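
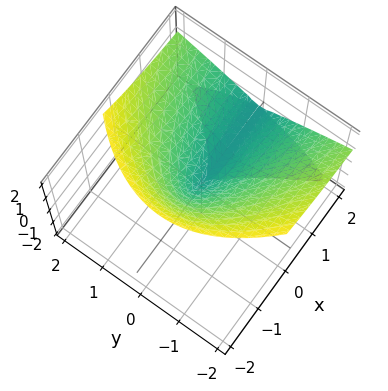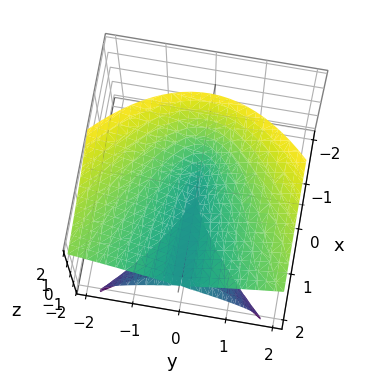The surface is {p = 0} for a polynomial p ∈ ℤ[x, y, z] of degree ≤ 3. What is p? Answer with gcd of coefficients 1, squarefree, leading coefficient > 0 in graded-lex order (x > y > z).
(a) deg p = 3.
(b) From the visible intercepts: it crosses the z-axis at the gridline z = 0; one y-axis crossing is at y = 0; the visible x-axis segment lies entirely on the surface.
(c) Matching integer coefficients to the picture gives p.

3*x*z^2 + 2*z^3 - 3*y^2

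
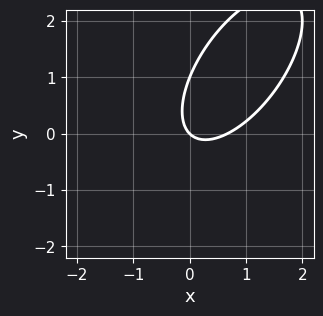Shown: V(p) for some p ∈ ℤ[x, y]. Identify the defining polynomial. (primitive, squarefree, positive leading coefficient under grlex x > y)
3*x^2 - 3*x*y + 2*y^2 - 2*x - 2*y

(a) The degree is 2 — a generic line meets the curve in up to 2 points.
(b) Checking where it meets the axes: among the integer gridlines, it crosses the y-axis at y ∈ {0, 1}; it meets the x-axis at x = 0 (among the integer gridlines).
(c) Assembling these constraints gives the stated polynomial.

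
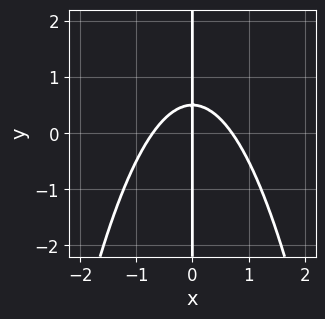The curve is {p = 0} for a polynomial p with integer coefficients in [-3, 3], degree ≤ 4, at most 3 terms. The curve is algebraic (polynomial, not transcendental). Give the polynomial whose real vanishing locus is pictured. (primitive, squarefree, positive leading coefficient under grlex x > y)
(a) deg p = 3. The shape is more complex than any degree-2 curve.
(b) Against the integer gridlines: the visible y-axis segment lies entirely on the curve; it meets the x-axis at x = 0 (among the integer gridlines).
(c) Fitting integer coefficients to these (and the overall shape) gives p.

2*x^3 + 2*x*y - x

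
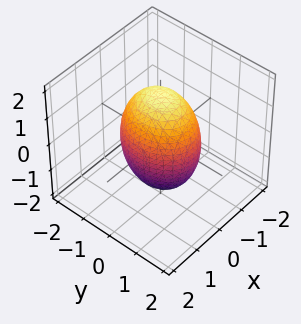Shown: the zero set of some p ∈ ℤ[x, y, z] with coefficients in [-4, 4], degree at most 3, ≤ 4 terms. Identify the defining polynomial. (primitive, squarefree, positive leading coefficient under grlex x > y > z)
(a) The degree is 2 — a closed, bounded, convex surface; a quadric.
(b) Symmetries: the z ↦ −z reflection is a symmetry, so z appears only in even powers; it's symmetric under y → −y, forcing even powers of y; it's symmetric under x → −x, forcing even powers of x.
(c) From the axis intercepts and sections: among the integer gridlines, it crosses the x-axis at x ∈ {-1, 1}.
(d) Assembling these constraints gives the stated polynomial.

3*x^2 + 2*y^2 + z^2 - 3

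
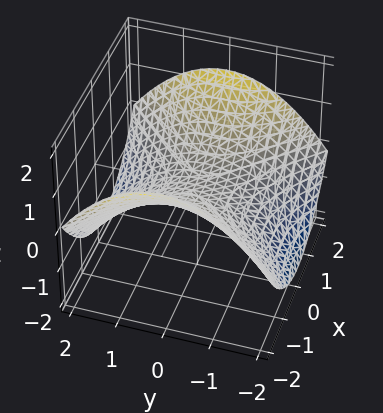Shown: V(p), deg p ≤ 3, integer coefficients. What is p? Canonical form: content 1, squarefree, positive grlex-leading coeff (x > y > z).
x^2 - y^2 - 3*z

First, the degree is 2 — a saddle surface; a quadric.
Next, symmetries: it's symmetric under y → −y, forcing even powers of y; it's symmetric under x → −x, forcing even powers of x.
Then, from the visible intercepts: one x-axis crossing is at x = 0; one y-axis crossing is at y = 0.
Finally, together with the visible shape, these determine p as stated.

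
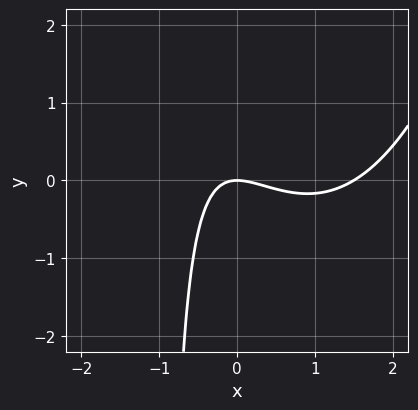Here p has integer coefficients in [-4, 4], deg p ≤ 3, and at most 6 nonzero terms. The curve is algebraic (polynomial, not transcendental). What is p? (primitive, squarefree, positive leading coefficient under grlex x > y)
2*x^3 - 3*x^2 - 3*x*y - 3*y

The degree is 3 — no degree-2 curve has this shape.
Observable constraints: it meets the x-axis at x = 0 (among the integer gridlines); it meets the y-axis at y = 0 (among the integer gridlines).
Assembling these constraints gives the stated polynomial.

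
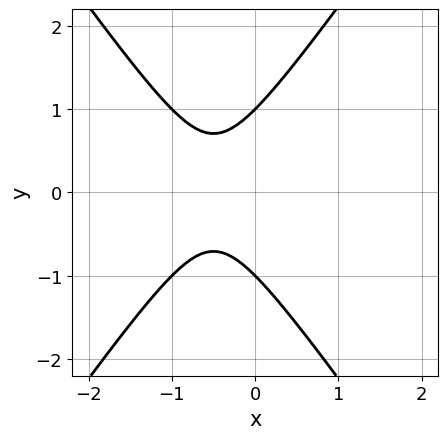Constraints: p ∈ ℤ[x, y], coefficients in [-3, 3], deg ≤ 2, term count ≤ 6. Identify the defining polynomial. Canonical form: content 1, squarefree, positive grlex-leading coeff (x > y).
2*x^2 - y^2 + 2*x + 1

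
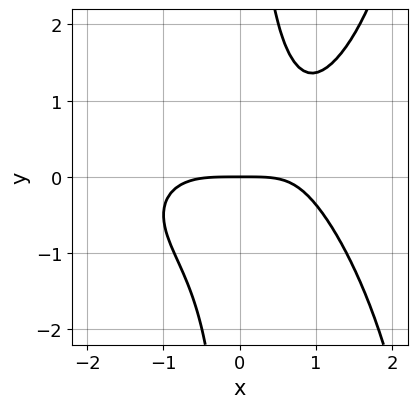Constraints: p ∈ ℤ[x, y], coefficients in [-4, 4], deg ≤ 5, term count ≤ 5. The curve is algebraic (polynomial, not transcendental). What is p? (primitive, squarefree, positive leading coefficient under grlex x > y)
x^4 + x^2*y^2 - 3*x*y^2 - x*y + 3*y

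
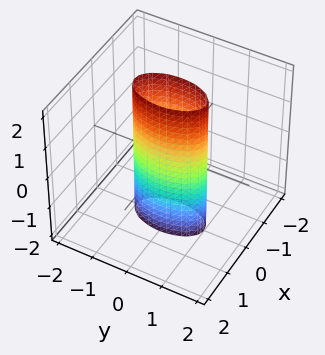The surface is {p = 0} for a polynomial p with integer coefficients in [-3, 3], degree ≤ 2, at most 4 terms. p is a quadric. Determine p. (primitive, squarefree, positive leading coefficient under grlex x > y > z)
(a) The degree is 2 — a cylinder; a quadric.
(b) Symmetries: mirror symmetry y ↦ −y ⇒ only even powers of y; it's symmetric under z → −z, forcing even powers of z; the x ↦ −x reflection is a symmetry, so x appears only in even powers.
(c) From the axis intercepts and sections: the surface avoids every integer z-axis point in the box; among the integer gridlines, it crosses the y-axis at y ∈ {-1, 1}.
(d) Fitting integer coefficients to these (and the overall shape) gives p.

3*x^2 + y^2 - 1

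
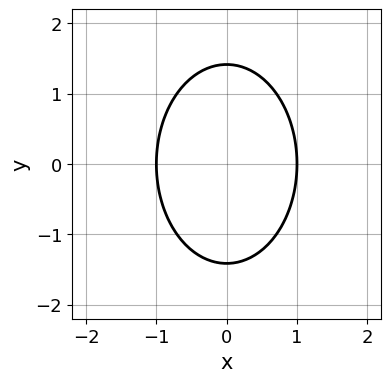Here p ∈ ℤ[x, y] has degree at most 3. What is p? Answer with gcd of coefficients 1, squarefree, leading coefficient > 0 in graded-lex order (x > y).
2*x^2 + y^2 - 2

(a) The degree is 2 — the shape is more complex than any degree-1 curve.
(b) Symmetries: mirror symmetry x ↦ −x ⇒ only even powers of x; the y ↦ −y reflection is a symmetry, so y appears only in even powers.
(c) From the axis intercepts and sections: among the integer gridlines, it crosses the x-axis at x ∈ {-1, 1}.
(d) Solving for integer coefficients yields p as stated.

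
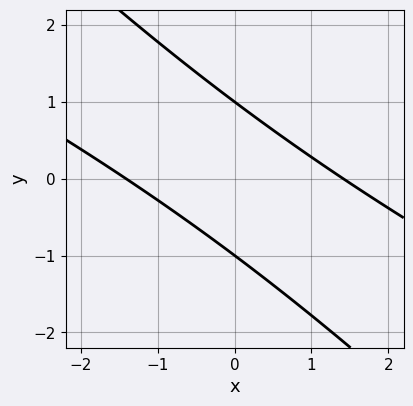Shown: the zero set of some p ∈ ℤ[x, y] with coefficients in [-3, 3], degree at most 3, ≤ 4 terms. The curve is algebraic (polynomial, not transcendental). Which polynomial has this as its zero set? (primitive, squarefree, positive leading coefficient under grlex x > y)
First, degree: the shape is more complex than any degree-1 curve, so deg p = 2.
Then, against the integer gridlines: among the integer gridlines, it crosses the y-axis at y ∈ {-1, 1}.
Finally, solving for integer coefficients yields p as stated.

x^2 + 3*x*y + 2*y^2 - 2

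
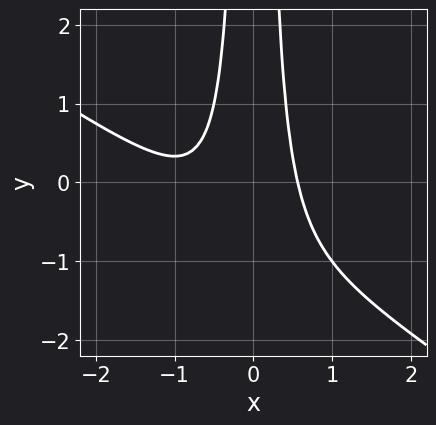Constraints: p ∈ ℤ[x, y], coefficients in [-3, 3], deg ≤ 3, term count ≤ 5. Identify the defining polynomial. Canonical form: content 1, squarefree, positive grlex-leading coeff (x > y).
2*x^3 + 3*x^2*y + 2*x^2 - 1

(a) Degree: a generic line meets the curve in up to 3 points, so deg p = 3.
(b) Against the integer gridlines: the curve avoids every integer y-axis point in the box.
(c) Fitting integer coefficients to these (and the overall shape) gives p.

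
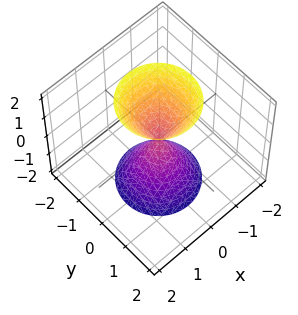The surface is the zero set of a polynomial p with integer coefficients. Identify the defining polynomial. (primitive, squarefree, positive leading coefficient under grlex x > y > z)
3*x^2 + 3*y^2 - z^2

First, I count 2 distinct pieces. Treating them together as one polynomial.
Then, degree: two nappes meeting at a single point; a quadric, so deg p = 2.
Next, symmetries: mirror symmetry z ↦ −z ⇒ only even powers of z; the z-axis is an axis of rotation, so x and y enter only as x² + y².
Then, observable constraints: it meets the z-axis at z = 0 (among the integer gridlines); it meets the y-axis at y = 0 (among the integer gridlines); a circular section at z = 2 has radius between 1 and 2.
Finally, assembling these constraints gives the stated polynomial.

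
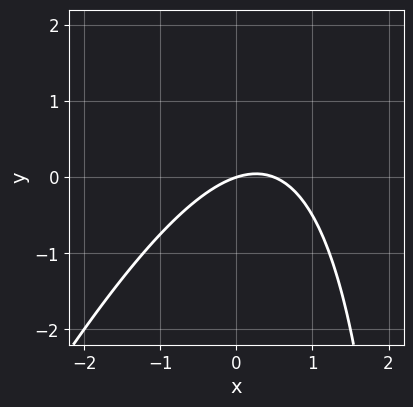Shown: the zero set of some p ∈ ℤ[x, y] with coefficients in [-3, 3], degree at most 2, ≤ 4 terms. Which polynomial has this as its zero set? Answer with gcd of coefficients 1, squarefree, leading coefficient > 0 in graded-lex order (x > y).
2*x^2 - x*y - x + 3*y

First, the degree is 2 — the shape is more complex than any degree-1 curve.
Next, from the axis intercepts and sections: one x-axis crossing is at x = 0; one y-axis crossing is at y = 0.
Finally, solving for integer coefficients yields p as stated.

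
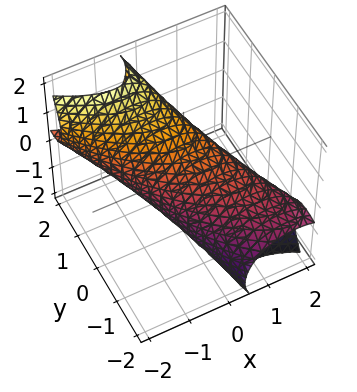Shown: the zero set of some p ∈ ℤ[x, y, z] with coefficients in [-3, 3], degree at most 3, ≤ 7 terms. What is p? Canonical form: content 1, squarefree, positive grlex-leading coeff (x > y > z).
2*x^2 + 3*x*y + 2*y^2 - 3*y*z + 2*z^2 - 2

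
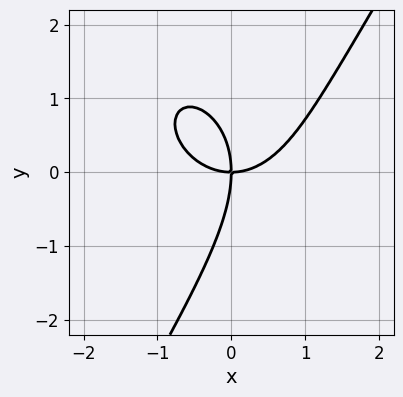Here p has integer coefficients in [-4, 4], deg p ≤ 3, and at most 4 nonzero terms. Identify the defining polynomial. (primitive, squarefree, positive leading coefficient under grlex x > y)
2*x^3 + x*y^2 - y^3 - 3*x*y

deg p = 3. No degree-2 curve has this shape.
Observable constraints: one x-axis crossing is at x = 0; it crosses the y-axis at the gridline y = 0.
These observations pin down the coefficients.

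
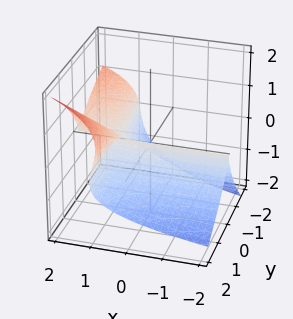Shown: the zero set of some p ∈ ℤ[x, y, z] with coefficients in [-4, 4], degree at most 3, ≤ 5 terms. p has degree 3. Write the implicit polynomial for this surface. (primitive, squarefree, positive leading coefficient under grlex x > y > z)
2*x*y^2 + x*y*z + y*z^2 - 3*z^3 - 2*y^2

(a) deg p = 3. No degree-2 surface has this shape.
(b) Against the integer gridlines: every point of the x-axis in the box is on the surface; it meets the y-axis at y = 0 (among the integer gridlines); one z-axis crossing is at z = 0.
(c) Putting this together gives p.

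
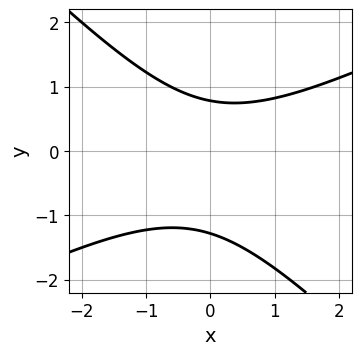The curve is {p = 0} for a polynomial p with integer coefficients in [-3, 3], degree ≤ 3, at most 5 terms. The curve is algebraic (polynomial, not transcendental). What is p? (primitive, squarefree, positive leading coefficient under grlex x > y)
x^2 - x*y - 2*y^2 - y + 2

First, the degree is 2 — a generic line meets the curve in up to 2 points.
Then, from the visible intercepts: it misses every integer gridline on the x-axis.
Finally, matching integer coefficients to the picture gives p.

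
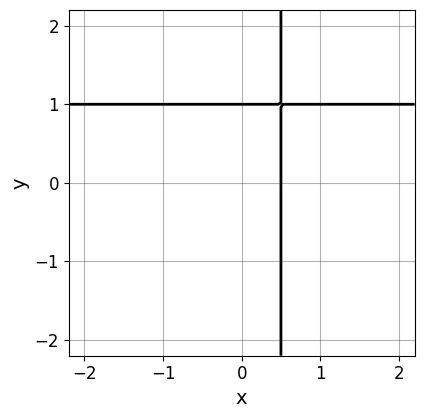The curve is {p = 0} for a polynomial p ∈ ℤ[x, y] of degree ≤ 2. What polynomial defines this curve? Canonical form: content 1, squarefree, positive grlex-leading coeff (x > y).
2*x*y - 2*x - y + 1

First, deg p = 2. No degree-1 curve has this shape.
Next, from the axis intercepts and sections: it meets the y-axis at y = 1 (among the integer gridlines).
Finally, fitting integer coefficients to these (and the overall shape) gives p.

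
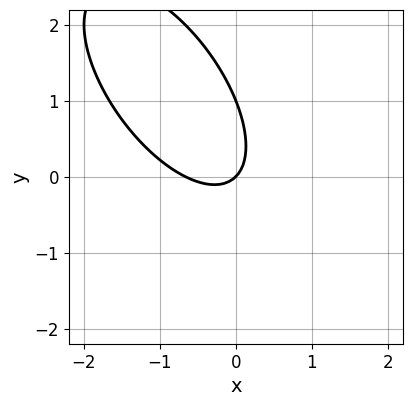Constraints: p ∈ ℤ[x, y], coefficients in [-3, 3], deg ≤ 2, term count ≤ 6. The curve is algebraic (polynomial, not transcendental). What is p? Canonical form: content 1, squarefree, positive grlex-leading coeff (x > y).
3*x^2 + 3*x*y + 2*y^2 + 2*x - 2*y

1. The degree is 2 — the shape is more complex than any degree-1 curve.
2. Observable constraints: it meets the x-axis at x = 0 (among the integer gridlines); the y-axis gridline crossings are at y ∈ {0, 1}.
3. Assembling these constraints gives the stated polynomial.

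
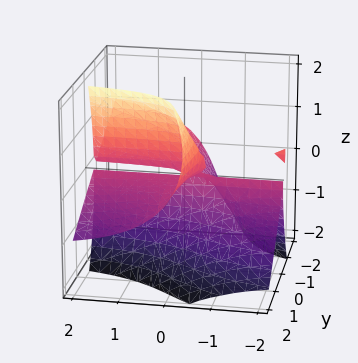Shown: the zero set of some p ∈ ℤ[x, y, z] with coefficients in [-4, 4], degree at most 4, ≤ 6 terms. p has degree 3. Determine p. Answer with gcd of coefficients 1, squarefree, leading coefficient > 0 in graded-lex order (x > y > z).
1. deg p = 3. A generic line meets the surface in up to 3 points.
2. Against the integer gridlines: every point of the x-axis in the box is on the surface; it meets the z-axis at z = 0 (among the integer gridlines); the visible y-axis segment lies entirely on the surface.
3. The integer polynomial consistent with all of this is the stated p.

2*x*y^2 + 3*x*y*z - z^3 + 3*y*z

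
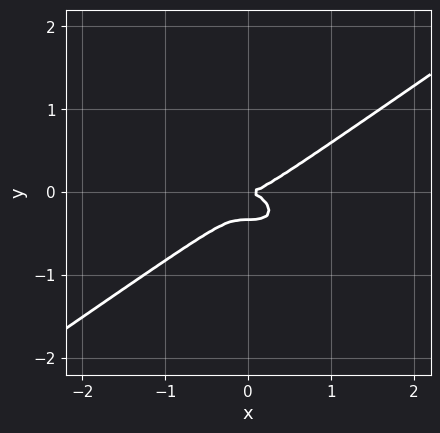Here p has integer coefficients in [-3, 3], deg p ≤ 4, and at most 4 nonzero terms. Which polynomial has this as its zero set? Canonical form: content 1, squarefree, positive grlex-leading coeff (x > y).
First, degree: the shape is more complex than any degree-2 curve, so deg p = 3.
Next, reading off the gridlines: one x-axis crossing is at x = 0; it meets the y-axis at y = 0 (among the integer gridlines).
Finally, together with the visible shape, these determine p as stated.

x^3 - 3*y^3 - y^2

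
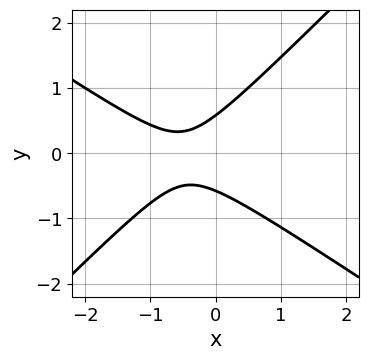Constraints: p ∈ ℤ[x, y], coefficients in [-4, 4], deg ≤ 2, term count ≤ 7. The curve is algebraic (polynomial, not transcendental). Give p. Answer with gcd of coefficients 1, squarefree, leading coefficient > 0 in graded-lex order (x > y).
1. Degree: a generic line meets the curve in up to 2 points, so deg p = 2.
2. Against the integer gridlines: no x-intercept at any integer in the box.
3. Putting this together gives p.

2*x^2 + x*y - 3*y^2 + 2*x + 1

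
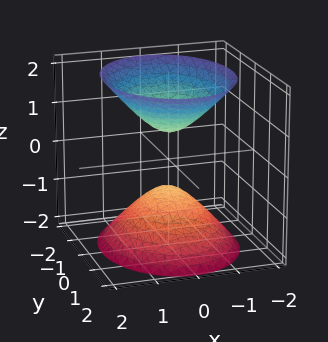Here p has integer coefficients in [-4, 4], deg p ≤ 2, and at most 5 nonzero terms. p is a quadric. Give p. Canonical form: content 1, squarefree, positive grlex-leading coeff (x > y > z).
1. The picture has 2 separate pieces.
2. Degree: two separate bowl-shaped sheets opening away from each other; a quadric, so deg p = 2.
3. Symmetries: it's symmetric under y → −y, forcing even powers of y; the x ↦ −x reflection is a symmetry, so x appears only in even powers; the z ↦ −z reflection is a symmetry, so z appears only in even powers.
4. Observable constraints: it misses every integer gridline on the y-axis; it misses every integer gridline on the x-axis.
5. Together with the visible shape, these determine p as stated.

3*x^2 + 2*y^2 - 2*z^2 + 1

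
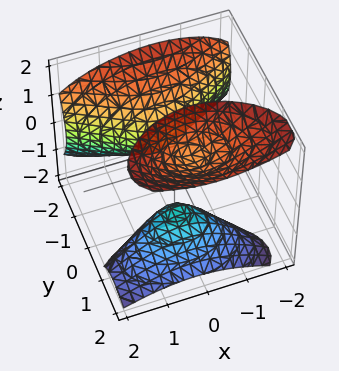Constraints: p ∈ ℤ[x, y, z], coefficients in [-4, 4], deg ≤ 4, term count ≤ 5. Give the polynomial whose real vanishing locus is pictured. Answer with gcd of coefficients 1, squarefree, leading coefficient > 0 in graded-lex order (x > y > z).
2*y^3 - 3*y*z^2 + 3*x^2 + x*z + 1

I count 3 distinct pieces. Treating them together as one polynomial.
deg p = 3. The shape is more complex than any degree-2 surface.
Checking where it meets the axes: it misses every integer gridline on the x-axis; no z-intercept at any integer in the box.
These observations pin down the coefficients.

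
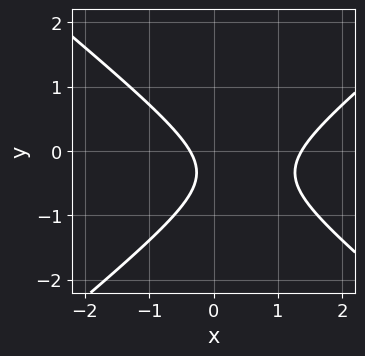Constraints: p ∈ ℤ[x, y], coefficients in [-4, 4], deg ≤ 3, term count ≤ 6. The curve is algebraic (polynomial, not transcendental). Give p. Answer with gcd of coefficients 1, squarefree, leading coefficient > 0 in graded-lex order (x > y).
First, deg p = 2. The shape is more complex than any degree-1 curve.
Then, from the axis intercepts and sections: no y-intercept at any integer in the box.
Finally, assembling these constraints gives the stated polynomial.

2*x^2 - 3*y^2 - 2*x - 2*y - 1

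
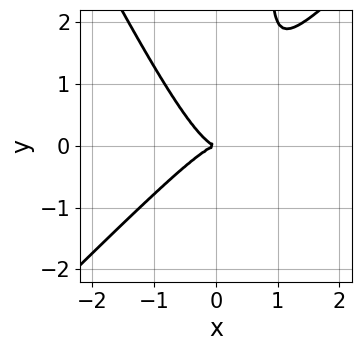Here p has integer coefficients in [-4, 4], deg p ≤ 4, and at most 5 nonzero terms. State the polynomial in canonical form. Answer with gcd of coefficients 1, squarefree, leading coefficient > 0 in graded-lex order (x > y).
deg p = 3. A generic line meets the curve in up to 3 points.
Observable constraints: it crosses the x-axis at the gridline x = 0; it crosses the y-axis at the gridline y = 0.
Matching integer coefficients to the picture gives p.

2*x^3 - x^2*y - x*y^2 + y^2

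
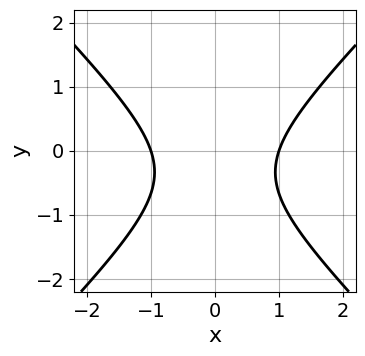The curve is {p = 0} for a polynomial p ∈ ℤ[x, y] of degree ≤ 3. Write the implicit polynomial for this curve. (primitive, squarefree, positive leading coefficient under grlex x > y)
3*x^2 - 3*y^2 - 2*y - 3

1. The degree is 2 — the shape is more complex than any degree-1 curve.
2. Symmetries: the x ↦ −x reflection is a symmetry, so x appears only in even powers.
3. Observable constraints: it misses every integer gridline on the y-axis; the x-axis gridline crossings are at x ∈ {-1, 1}.
4. The integer polynomial consistent with all of this is the stated p.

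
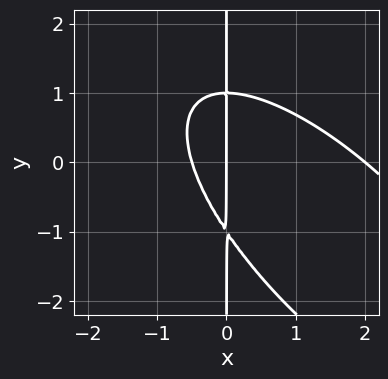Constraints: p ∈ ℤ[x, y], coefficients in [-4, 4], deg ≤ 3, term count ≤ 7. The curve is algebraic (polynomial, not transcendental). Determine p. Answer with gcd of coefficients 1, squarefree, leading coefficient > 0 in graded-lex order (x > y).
2*x^3 + 3*x^2*y + 2*x*y^2 - 3*x^2 - 2*x

Degree: the shape is more complex than any degree-2 curve, so deg p = 3.
Checking where it meets the axes: the visible y-axis segment lies entirely on the curve; among the integer gridlines, it crosses the x-axis at x ∈ {0, 2}.
Putting this together gives p.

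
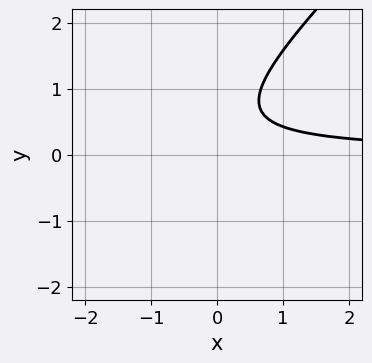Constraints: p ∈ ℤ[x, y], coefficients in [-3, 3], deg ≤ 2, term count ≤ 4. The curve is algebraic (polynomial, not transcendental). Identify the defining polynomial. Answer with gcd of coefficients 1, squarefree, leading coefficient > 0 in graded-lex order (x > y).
3*x*y - 3*y^2 + 3*y - 2

(a) The degree is 2 — a generic line meets the curve in up to 2 points.
(b) Observable constraints: the curve avoids every integer x-axis point in the box; no y-intercept at any integer in the box.
(c) The integer polynomial consistent with all of this is the stated p.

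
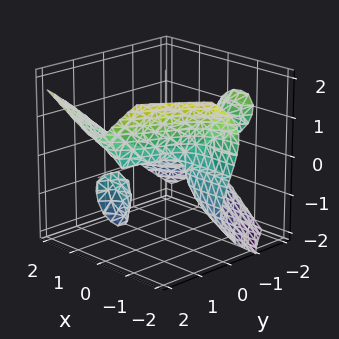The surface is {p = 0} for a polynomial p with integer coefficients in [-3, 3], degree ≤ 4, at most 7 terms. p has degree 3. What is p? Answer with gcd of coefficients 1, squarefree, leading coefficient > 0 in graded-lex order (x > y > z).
First, I count 3 distinct pieces.
Then, degree: the shape is more complex than any degree-2 surface, so deg p = 3.
Then, against the integer gridlines: the visible y-axis segment lies entirely on the surface; the visible x-axis segment lies entirely on the surface.
Finally, matching integer coefficients to the picture gives p.

2*x^2*y + y^2*z - 2*z^3 - 3*x*z - 2*z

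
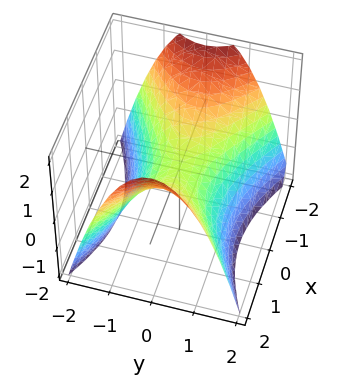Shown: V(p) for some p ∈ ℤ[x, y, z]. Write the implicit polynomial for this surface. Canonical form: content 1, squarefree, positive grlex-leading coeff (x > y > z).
First, degree: a hyperbolic paraboloid; a quadric, so deg p = 2.
Then, symmetries: the y ↦ −y reflection is a symmetry, so y appears only in even powers; it's symmetric under x → −x, forcing even powers of x.
Then, observable constraints: it crosses the y-axis at the gridline y = 0; it meets the x-axis at x = 0 (among the integer gridlines).
Finally, fitting integer coefficients to these (and the overall shape) gives p.

x^2 - 2*y^2 - 2*z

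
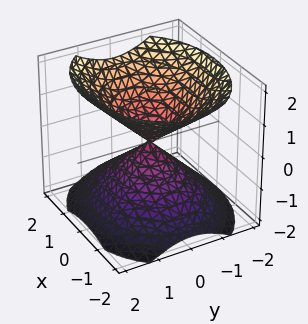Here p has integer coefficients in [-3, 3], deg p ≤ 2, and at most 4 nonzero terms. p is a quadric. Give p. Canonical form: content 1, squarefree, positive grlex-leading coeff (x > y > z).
2*x^2 + 3*y^2 - 3*z^2

1. The picture has 2 separate pieces. Treating them together as one polynomial.
2. deg p = 2. A double cone through the origin; a quadric.
3. Symmetries: mirror symmetry y ↦ −y ⇒ only even powers of y; it's symmetric under z → −z, forcing even powers of z; mirror symmetry x ↦ −x ⇒ only even powers of x.
4. Checking where it meets the axes: it crosses the z-axis at the gridline z = 0; one x-axis crossing is at x = 0.
5. The integer polynomial consistent with all of this is the stated p.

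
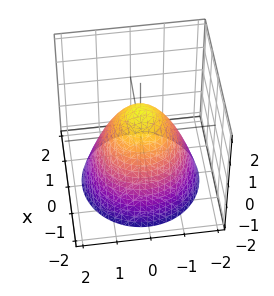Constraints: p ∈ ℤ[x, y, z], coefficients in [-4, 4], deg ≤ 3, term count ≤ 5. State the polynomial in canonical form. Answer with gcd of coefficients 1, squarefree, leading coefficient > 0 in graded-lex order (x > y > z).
x^2 + y^2 + z - 1

(a) The degree is 2 — no degree-1 surface has this shape.
(b) By symmetry, the z-axis is an axis of rotation, so x and y enter only as x² + y².
(c) Reading off the gridlines: it crosses the z-axis at the gridline z = 1; among the integer gridlines, it crosses the y-axis at y ∈ {-1, 1}; among the integer gridlines, it crosses the x-axis at x ∈ {-1, 1}; a circular section at z = -1 has radius between 1 and 2.
(d) Assembling these constraints gives the stated polynomial.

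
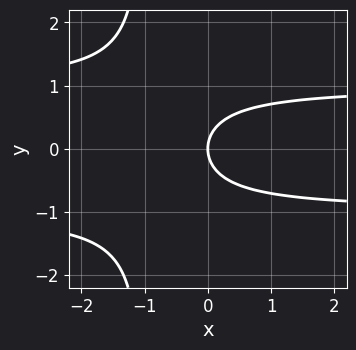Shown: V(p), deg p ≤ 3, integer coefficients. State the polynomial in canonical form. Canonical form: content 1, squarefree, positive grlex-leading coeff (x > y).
x*y^2 + y^2 - x

1. Degree: no degree-2 curve has this shape, so deg p = 3.
2. Symmetries: the y ↦ −y reflection is a symmetry, so y appears only in even powers.
3. From the axis intercepts and sections: one y-axis crossing is at y = 0; it meets the x-axis at x = 0 (among the integer gridlines).
4. The integer polynomial consistent with all of this is the stated p.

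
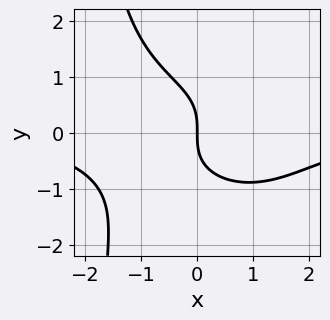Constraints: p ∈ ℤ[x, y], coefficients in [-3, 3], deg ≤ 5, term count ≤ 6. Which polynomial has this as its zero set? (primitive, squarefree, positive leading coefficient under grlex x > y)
1. deg p = 4.
2. Against the integer gridlines: one y-axis crossing is at y = 0; it meets the x-axis at x = 0 (among the integer gridlines).
3. Matching integer coefficients to the picture gives p.

x^3*y + x*y^3 + 2*y^3 + 3*x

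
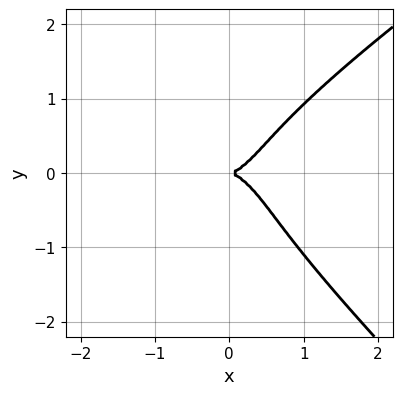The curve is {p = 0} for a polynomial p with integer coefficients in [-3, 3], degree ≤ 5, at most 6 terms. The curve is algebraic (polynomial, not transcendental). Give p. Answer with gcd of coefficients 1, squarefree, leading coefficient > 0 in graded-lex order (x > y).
First, the degree is 4 — no degree-3 curve has this shape.
Next, observable constraints: it meets the x-axis at x = 0 (among the integer gridlines); one y-axis crossing is at y = 0.
Finally, together with the visible shape, these determine p as stated.

2*x^2*y^2 - x*y^3 - 3*y^4 + 3*x^3 - 2*y^2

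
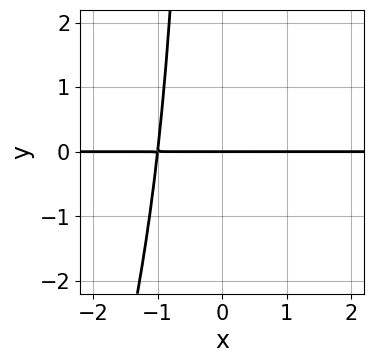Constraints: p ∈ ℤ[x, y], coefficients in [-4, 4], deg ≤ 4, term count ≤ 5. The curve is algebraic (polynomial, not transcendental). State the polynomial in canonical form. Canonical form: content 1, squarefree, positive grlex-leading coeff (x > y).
3*x^3*y - x^2*y^2 + 3*y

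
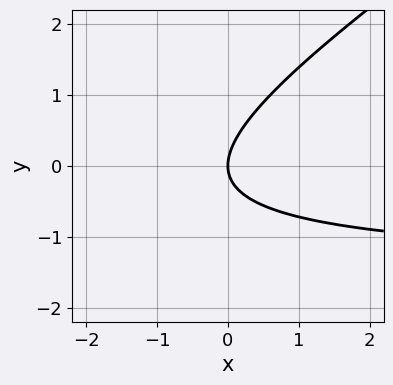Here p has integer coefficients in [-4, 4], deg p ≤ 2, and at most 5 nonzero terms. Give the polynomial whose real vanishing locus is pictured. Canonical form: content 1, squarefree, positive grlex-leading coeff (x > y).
Degree: no degree-1 curve has this shape, so deg p = 2.
Reading off the gridlines: one y-axis crossing is at y = 0; it crosses the x-axis at the gridline x = 0.
These observations pin down the coefficients.

2*x*y - 3*y^2 + 3*x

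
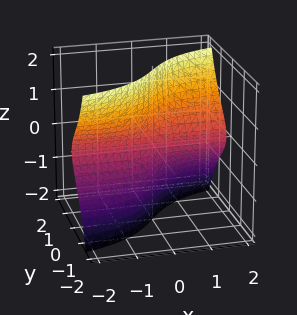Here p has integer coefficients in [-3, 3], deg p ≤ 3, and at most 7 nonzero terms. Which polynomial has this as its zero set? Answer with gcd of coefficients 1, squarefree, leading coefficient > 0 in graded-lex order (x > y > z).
x^2*y - 3*x*z^2 + 2*y^3 + 2*y*z^2 + y

First, the degree is 3 — no degree-2 surface has this shape.
Next, against the integer gridlines: one y-axis crossing is at y = 0; the visible x-axis segment lies entirely on the surface.
Finally, fitting integer coefficients to these (and the overall shape) gives p.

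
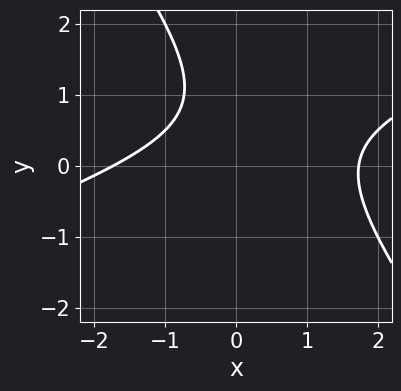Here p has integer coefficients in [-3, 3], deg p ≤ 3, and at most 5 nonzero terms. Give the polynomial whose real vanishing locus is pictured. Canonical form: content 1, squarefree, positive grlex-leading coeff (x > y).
x^2 - 2*x*y - 2*y^2 + 3*y - 3

(a) The degree is 2 — no degree-1 curve has this shape.
(b) From the visible intercepts: the curve avoids every integer y-axis point in the box.
(c) Solving for integer coefficients yields p as stated.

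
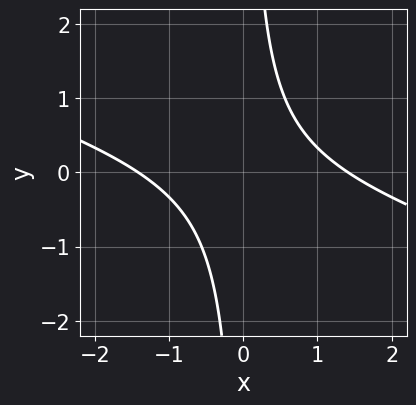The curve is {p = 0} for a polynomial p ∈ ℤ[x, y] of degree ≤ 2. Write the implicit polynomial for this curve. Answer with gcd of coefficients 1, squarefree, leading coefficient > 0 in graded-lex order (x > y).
First, deg p = 2. A generic line meets the curve in up to 2 points.
Then, observable constraints: no y-intercept at any integer in the box.
Finally, matching integer coefficients to the picture gives p.

x^2 + 3*x*y - 2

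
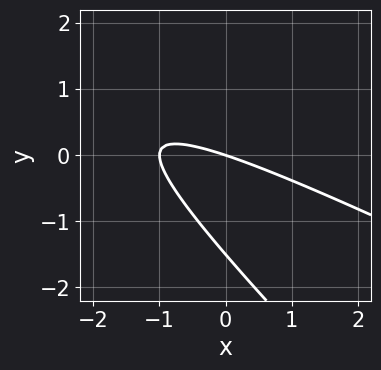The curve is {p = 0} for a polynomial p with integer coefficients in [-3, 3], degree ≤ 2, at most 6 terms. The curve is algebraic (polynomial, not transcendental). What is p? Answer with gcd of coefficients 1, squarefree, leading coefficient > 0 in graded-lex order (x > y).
x^2 + 3*x*y + 2*y^2 + x + 3*y

(a) The degree is 2 — the shape is more complex than any degree-1 curve.
(b) Reading off the gridlines: it meets the y-axis at y = 0 (among the integer gridlines); among the integer gridlines, it crosses the x-axis at x ∈ {-1, 0}.
(c) Assembling these constraints gives the stated polynomial.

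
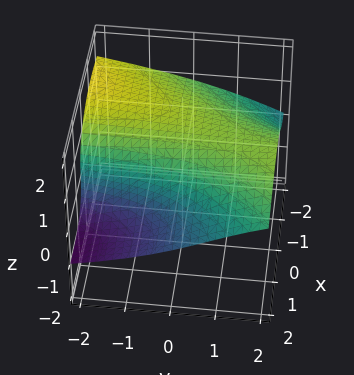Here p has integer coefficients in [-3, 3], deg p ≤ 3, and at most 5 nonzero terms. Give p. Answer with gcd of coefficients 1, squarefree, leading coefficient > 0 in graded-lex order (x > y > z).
First, deg p = 3. No degree-2 surface has this shape.
Then, observable constraints: it meets the z-axis at z = 1 (among the integer gridlines); the surface avoids every integer y-axis point in the box; one x-axis crossing is at x = 1.
Finally, assembling these constraints gives the stated polynomial.

2*x^2*z + 3*z^3 - 2*x*y + 3*x - 3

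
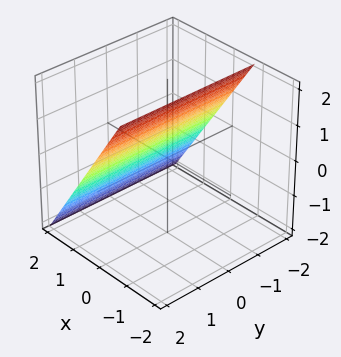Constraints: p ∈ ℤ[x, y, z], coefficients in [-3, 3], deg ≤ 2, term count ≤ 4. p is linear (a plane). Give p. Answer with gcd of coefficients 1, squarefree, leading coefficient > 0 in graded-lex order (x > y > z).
First, deg p = 1.
Then, checking where it meets the axes: it misses every integer gridline on the y-axis; it crosses the z-axis at the gridline z = 1.
Finally, assembling these constraints gives the stated polynomial.

3*x + 2*z - 2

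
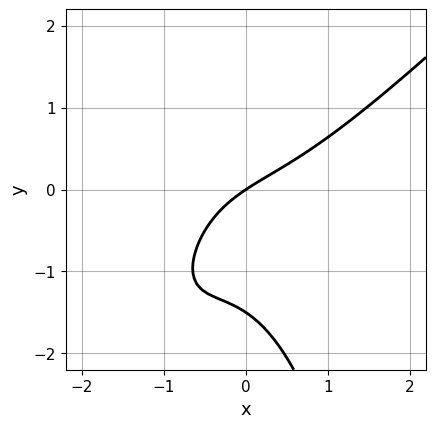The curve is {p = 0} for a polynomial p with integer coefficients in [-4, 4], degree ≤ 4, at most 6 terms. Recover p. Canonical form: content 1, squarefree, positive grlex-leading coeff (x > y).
deg p = 3.
Observable constraints: it meets the x-axis at x = 0 (among the integer gridlines); one y-axis crossing is at y = 0.
Solving for integer coefficients yields p as stated.

2*x^3 - 2*x^2*y - 2*y^2 + 2*x - 3*y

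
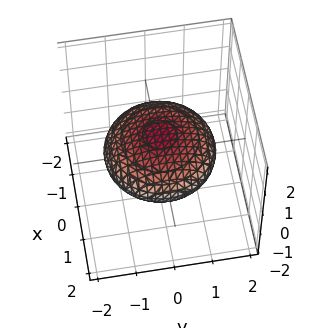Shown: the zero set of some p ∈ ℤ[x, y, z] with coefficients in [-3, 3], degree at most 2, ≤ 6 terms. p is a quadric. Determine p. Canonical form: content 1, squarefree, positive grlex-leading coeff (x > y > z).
(a) The degree is 2 — bounded and convex; a quadric.
(b) Symmetries: rotational symmetry about the z-axis ⇒ p depends on x, y only through x² + y²; the z ↦ −z reflection is a symmetry, so z appears only in even powers.
(c) Against the integer gridlines: a circular section at z = 0 has radius between 1 and 2.
(d) Solving for integer coefficients yields p as stated.

x^2 + y^2 + 3*z^2 - 2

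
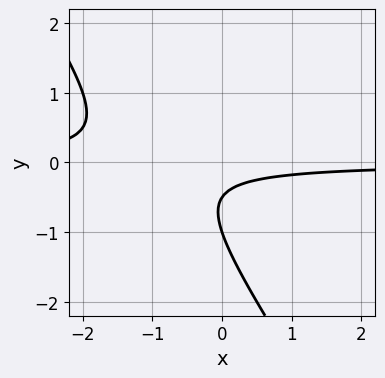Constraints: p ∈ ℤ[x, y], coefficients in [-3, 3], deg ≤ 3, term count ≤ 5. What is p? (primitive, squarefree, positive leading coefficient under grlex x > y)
The degree is 2 — a generic line meets the curve in up to 2 points.
Checking where it meets the axes: it meets the y-axis at y = -1 (among the integer gridlines); it misses every integer gridline on the x-axis.
Together with the visible shape, these determine p as stated.

3*x*y + 2*y^2 + 3*y + 1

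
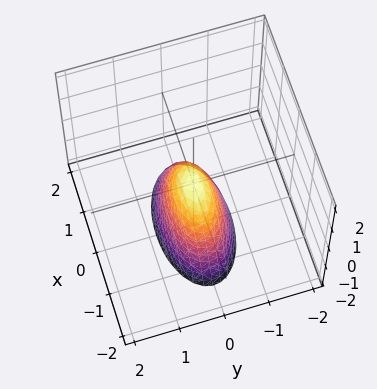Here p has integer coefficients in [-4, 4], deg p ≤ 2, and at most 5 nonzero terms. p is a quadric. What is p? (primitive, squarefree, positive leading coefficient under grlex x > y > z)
Degree: a paraboloid; a quadric, so deg p = 2.
Symmetries: mirror symmetry y ↦ −y ⇒ only even powers of y; it's symmetric under x → −x, forcing even powers of x.
Reading off the gridlines: it meets the z-axis at z = 0 (among the integer gridlines); it meets the x-axis at x = 0 (among the integer gridlines); it crosses the y-axis at the gridline y = 0.
Assembling these constraints gives the stated polynomial.

x^2 + 3*y^2 + z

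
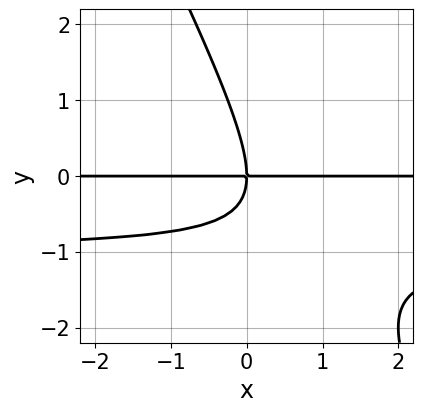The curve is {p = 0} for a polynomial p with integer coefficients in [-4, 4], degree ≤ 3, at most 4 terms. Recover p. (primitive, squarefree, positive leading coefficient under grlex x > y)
2*x*y^2 + y^3 + 2*x*y

1. deg p = 3. A generic line meets the curve in up to 3 points.
2. Checking where it meets the axes: the visible x-axis segment lies entirely on the curve; it crosses the y-axis at the gridline y = 0.
3. Fitting integer coefficients to these (and the overall shape) gives p.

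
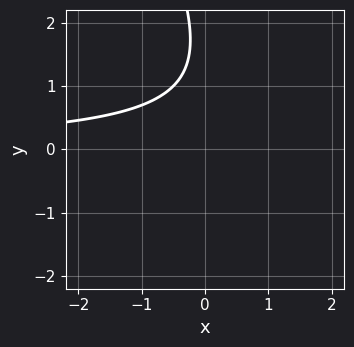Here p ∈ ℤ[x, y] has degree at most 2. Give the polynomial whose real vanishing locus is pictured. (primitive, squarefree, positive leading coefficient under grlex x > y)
1. deg p = 2.
2. From the axis intercepts and sections: it misses every integer gridline on the x-axis; it misses every integer gridline on the y-axis.
3. The integer polynomial consistent with all of this is the stated p.

2*x*y + y^2 - 3*y + 3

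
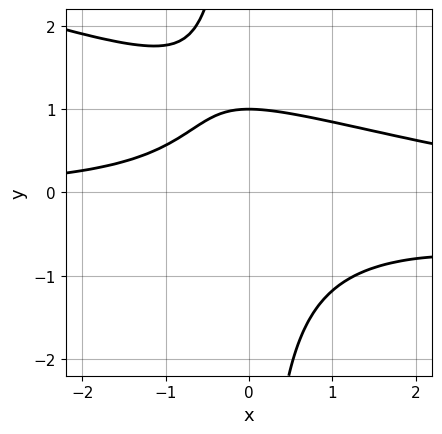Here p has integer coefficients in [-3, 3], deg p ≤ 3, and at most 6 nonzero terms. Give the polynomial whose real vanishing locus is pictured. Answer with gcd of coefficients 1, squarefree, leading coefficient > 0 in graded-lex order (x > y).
1. Degree: no degree-2 curve has this shape, so deg p = 3.
2. From the axis intercepts and sections: it misses every integer gridline on the x-axis; it meets the y-axis at y = 1 (among the integer gridlines).
3. Matching integer coefficients to the picture gives p.

x^2*y + 3*x*y^2 - 3*x*y + 3*y - 3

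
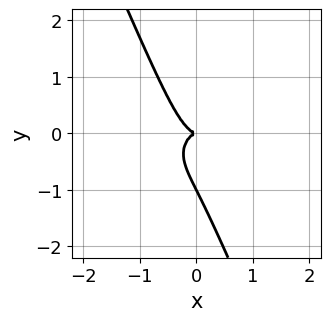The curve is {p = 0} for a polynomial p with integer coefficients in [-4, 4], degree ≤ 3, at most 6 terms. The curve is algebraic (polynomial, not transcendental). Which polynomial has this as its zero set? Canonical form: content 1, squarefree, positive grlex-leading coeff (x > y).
2*x^3 + 2*x*y^2 + y^3 + y^2

(a) Degree: no degree-2 curve has this shape, so deg p = 3.
(b) Checking where it meets the axes: the y-axis gridline crossings are at y ∈ {-1, 0}; it crosses the x-axis at the gridline x = 0.
(c) Fitting integer coefficients to these (and the overall shape) gives p.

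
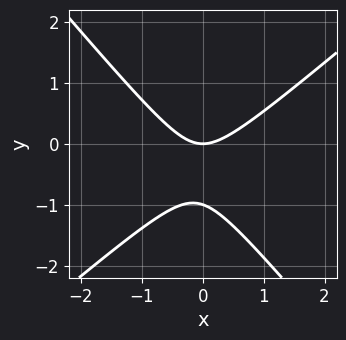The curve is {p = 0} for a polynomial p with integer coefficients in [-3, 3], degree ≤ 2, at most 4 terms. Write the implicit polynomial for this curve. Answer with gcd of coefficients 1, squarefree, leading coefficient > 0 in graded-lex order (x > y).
3*x^2 - x*y - 3*y^2 - 3*y

1. deg p = 2. A generic line meets the curve in up to 2 points.
2. Observable constraints: the y-axis gridline crossings are at y ∈ {-1, 0}; it crosses the x-axis at the gridline x = 0.
3. These observations pin down the coefficients.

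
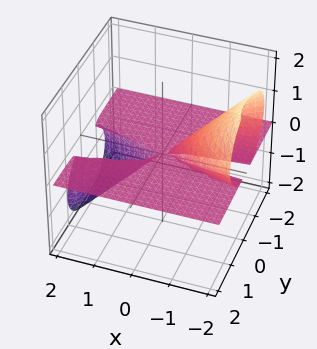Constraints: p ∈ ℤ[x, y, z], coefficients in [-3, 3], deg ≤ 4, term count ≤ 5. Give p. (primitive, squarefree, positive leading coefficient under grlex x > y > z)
(a) Degree: a generic line meets the surface in up to 3 points, so deg p = 3.
(b) Reading off the gridlines: it meets the z-axis at z = 0 (among the integer gridlines); every point of the x-axis in the box is on the surface; every point of the y-axis in the box is on the surface.
(c) Matching integer coefficients to the picture gives p.

3*x*z^2 + 2*y^2*z + 3*z^3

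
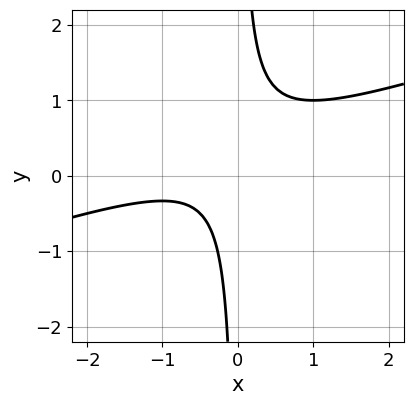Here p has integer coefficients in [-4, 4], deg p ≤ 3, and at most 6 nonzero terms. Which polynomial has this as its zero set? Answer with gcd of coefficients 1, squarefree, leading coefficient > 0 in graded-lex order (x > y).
x^2 - 3*x*y + x + 1

First, the degree is 2 — a generic line meets the curve in up to 2 points.
Then, against the integer gridlines: it misses every integer gridline on the y-axis; the curve avoids every integer x-axis point in the box.
Finally, putting this together gives p.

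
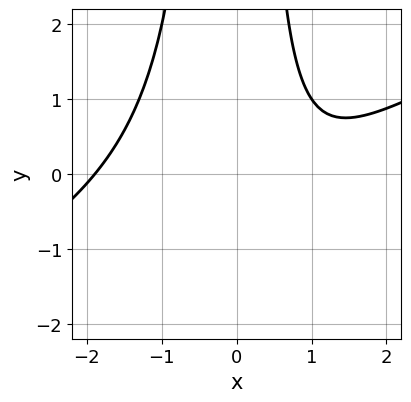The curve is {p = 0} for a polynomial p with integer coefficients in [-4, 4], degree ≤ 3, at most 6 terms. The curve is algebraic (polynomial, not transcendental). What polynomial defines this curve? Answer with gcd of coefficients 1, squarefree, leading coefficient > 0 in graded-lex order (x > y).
x^3 - 2*x^2*y - 2*x + 3

The degree is 3 — no degree-2 curve has this shape.
Against the integer gridlines: it misses every integer gridline on the y-axis.
Matching integer coefficients to the picture gives p.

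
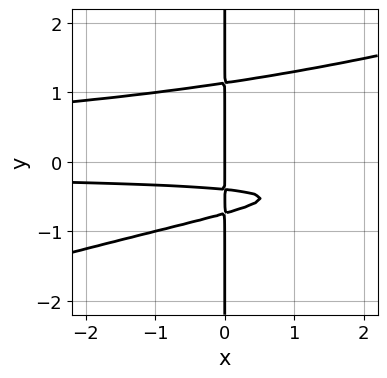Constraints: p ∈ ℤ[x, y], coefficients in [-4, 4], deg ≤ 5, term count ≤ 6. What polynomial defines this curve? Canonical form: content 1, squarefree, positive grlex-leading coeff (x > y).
First, deg p = 4. A generic line meets the curve in up to 4 points.
Next, from the visible intercepts: the visible y-axis segment lies entirely on the curve; one x-axis crossing is at x = 0.
Finally, solving for integer coefficients yields p as stated.

x^2*y^2 - 3*x*y^3 + 3*x*y + x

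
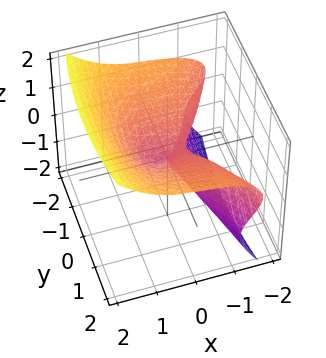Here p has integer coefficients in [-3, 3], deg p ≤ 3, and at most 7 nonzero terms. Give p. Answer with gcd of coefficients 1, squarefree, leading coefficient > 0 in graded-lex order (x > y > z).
x^3 + 3*x*z^2 - 3*z^3 - 2*x*z + y^2

(a) Degree: a generic line meets the surface in up to 3 points, so deg p = 3.
(b) Checking where it meets the axes: it crosses the y-axis at the gridline y = 0; one z-axis crossing is at z = 0; it meets the x-axis at x = 0 (among the integer gridlines).
(c) Fitting integer coefficients to these (and the overall shape) gives p.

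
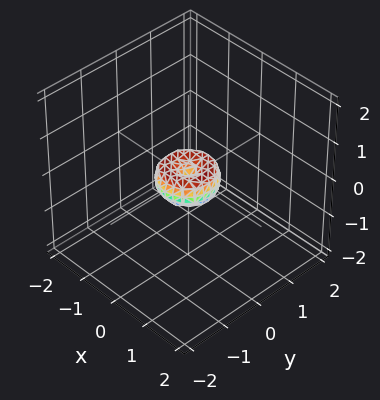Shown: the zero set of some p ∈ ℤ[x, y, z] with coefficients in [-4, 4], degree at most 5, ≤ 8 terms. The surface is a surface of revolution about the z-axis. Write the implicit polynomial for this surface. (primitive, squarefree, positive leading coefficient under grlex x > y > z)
2*x^4 + 4*x^2*y^2 + 2*y^4 - x^2 - y^2 + z^2

First, the degree is 4 — a generic line meets the surface in up to 4 points.
Then, symmetry: the z-axis is an axis of rotation, so x and y enter only as x² + y².
Next, observable constraints: it meets the y-axis at y = 0 (among the integer gridlines); it meets the x-axis at x = 0 (among the integer gridlines); a circular section at z = 0 has radius between 0 and 1.
Finally, fitting integer coefficients to these (and the overall shape) gives p.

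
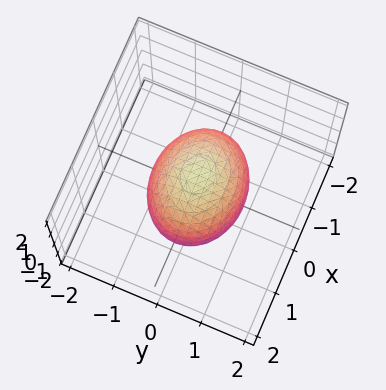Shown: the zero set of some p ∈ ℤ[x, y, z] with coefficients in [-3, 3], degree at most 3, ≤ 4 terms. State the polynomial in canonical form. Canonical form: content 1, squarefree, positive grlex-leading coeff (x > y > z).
2*x^2 + 3*y^2 + 2*z^2 - 3

First, deg p = 2. Bounded and convex; a quadric.
Next, symmetries: it's symmetric under x → −x, forcing even powers of x; mirror symmetry y ↦ −y ⇒ only even powers of y; it's symmetric under z → −z, forcing even powers of z.
Next, observable constraints: among the integer gridlines, it crosses the y-axis at y ∈ {-1, 1}.
Finally, fitting integer coefficients to these (and the overall shape) gives p.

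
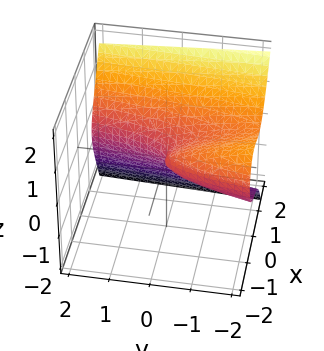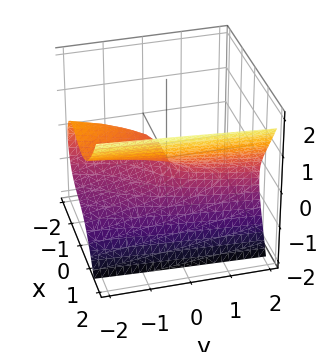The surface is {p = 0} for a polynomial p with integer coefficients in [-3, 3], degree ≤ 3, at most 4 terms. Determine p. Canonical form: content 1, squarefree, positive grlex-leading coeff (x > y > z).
2*x^3 - 2*x*z - 3*z^2 - y

1. Degree: no degree-2 surface has this shape, so deg p = 3.
2. Checking where it meets the axes: it crosses the y-axis at the gridline y = 0; it crosses the z-axis at the gridline z = 0.
3. Solving for integer coefficients yields p as stated.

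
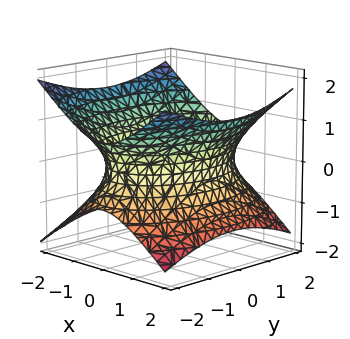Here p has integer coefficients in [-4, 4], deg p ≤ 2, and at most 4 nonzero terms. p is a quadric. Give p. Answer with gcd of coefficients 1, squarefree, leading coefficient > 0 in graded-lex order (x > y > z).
2*x^2 + y^2 - 3*z^2 - 3

Degree: an hourglass — one-sheet hyperboloid; a quadric, so deg p = 2.
Symmetries: it's symmetric under z → −z, forcing even powers of z; the y ↦ −y reflection is a symmetry, so y appears only in even powers; it's symmetric under x → −x, forcing even powers of x.
Against the integer gridlines: no z-intercept at any integer in the box.
The integer polynomial consistent with all of this is the stated p.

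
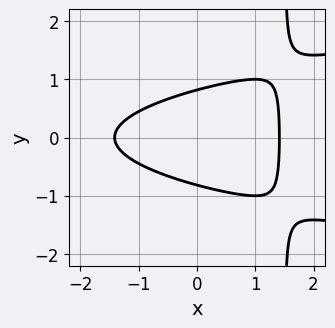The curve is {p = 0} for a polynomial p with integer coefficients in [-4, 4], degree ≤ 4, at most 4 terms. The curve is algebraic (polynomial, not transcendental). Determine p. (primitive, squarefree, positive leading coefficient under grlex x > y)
(a) deg p = 3. A generic line meets the curve in up to 3 points.
(b) Symmetries: the y ↦ −y reflection is a symmetry, so y appears only in even powers.
(c) Assembling these constraints gives the stated polynomial.

2*x*y^2 - x^2 - 3*y^2 + 2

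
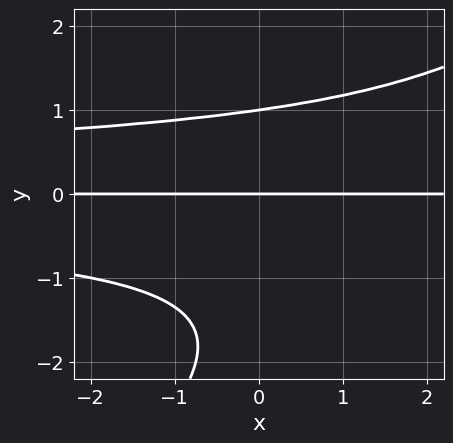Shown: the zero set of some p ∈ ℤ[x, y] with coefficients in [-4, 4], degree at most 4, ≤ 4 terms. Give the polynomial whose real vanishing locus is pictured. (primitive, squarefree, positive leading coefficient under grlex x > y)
x*y^3 - y^4 - 2*y^3 + 3*y

(a) The degree is 4 — the shape is more complex than any degree-3 curve.
(b) Checking where it meets the axes: among the integer gridlines, it crosses the y-axis at y ∈ {0, 1}; every point of the x-axis in the box is on the curve.
(c) Putting this together gives p.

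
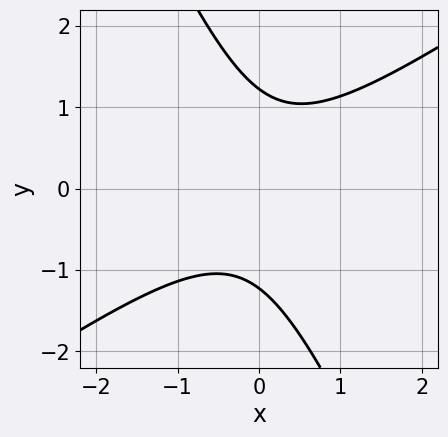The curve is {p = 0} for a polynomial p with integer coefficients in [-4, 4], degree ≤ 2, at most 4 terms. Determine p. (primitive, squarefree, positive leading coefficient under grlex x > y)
3*x^2 - 3*x*y - 2*y^2 + 3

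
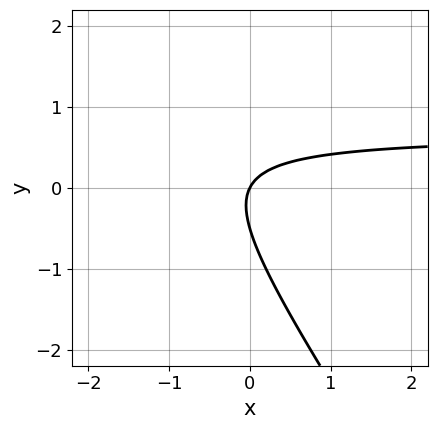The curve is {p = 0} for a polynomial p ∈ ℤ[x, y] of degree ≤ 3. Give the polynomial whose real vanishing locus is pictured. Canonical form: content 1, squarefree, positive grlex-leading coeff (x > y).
3*x*y + 2*y^2 - 2*x + y

First, degree: no degree-1 curve has this shape, so deg p = 2.
Then, from the axis intercepts and sections: it meets the x-axis at x = 0 (among the integer gridlines); it crosses the y-axis at the gridline y = 0.
Finally, fitting integer coefficients to these (and the overall shape) gives p.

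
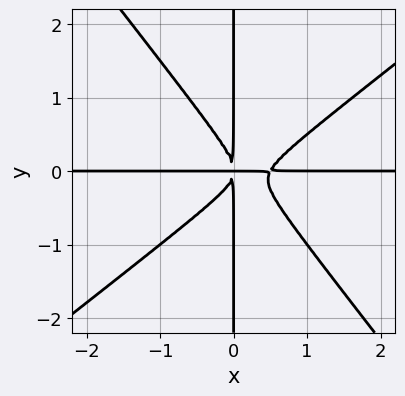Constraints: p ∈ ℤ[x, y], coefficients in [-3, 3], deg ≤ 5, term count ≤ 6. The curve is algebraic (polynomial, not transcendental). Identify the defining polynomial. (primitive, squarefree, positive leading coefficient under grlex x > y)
1. Degree: a generic line meets the curve in up to 4 points, so deg p = 4.
2. Reading off the gridlines: every point of the y-axis in the box is on the curve; every point of the x-axis in the box is on the curve.
3. Together with the visible shape, these determine p as stated.

2*x^3*y - x^2*y^2 - 2*x*y^3 - x^2*y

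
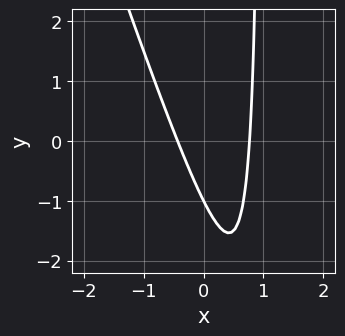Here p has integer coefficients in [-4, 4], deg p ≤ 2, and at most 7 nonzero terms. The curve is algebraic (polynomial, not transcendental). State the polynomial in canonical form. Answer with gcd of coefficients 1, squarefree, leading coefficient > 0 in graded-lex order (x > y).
3*x^2 + x*y - x - y - 1

(a) The degree is 2 — the shape is more complex than any degree-1 curve.
(b) Observable constraints: one y-axis crossing is at y = -1.
(c) Fitting integer coefficients to these (and the overall shape) gives p.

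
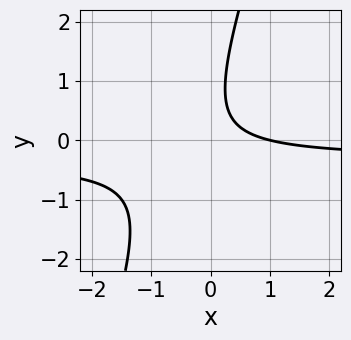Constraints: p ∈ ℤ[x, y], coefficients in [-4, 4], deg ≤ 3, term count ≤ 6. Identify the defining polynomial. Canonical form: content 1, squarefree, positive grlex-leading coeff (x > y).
1. deg p = 2. The shape is more complex than any degree-1 curve.
2. From the axis intercepts and sections: one x-axis crossing is at x = 1; it misses every integer gridline on the y-axis.
3. The integer polynomial consistent with all of this is the stated p.

3*x*y - y^2 + x + y - 1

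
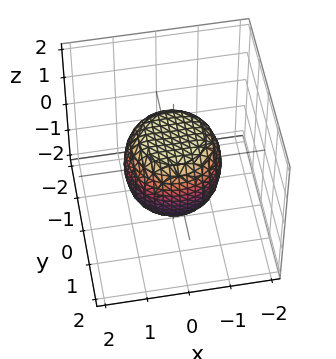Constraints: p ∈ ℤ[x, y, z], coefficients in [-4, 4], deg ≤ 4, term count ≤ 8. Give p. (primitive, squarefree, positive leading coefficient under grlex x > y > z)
2*x^4 + 4*x^2*y^2 + 2*y^4 - x^2 - y^2 + 2*z^2 - 2

deg p = 4. The shape is more complex than any degree-3 surface.
Symmetries: the z-axis is an axis of rotation, so x and y enter only as x² + y².
Against the integer gridlines: a circular section at z = -1 has radius between 0 and 1; the z-axis gridline crossings are at z ∈ {-1, 1}.
Together with the visible shape, these determine p as stated.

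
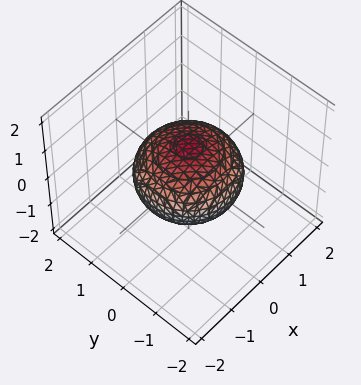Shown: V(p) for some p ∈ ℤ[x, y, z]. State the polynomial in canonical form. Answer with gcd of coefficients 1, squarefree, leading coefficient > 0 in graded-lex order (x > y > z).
1. deg p = 2. A closed, bounded, convex surface; a quadric.
2. Symmetry: every cross-section ⟂ z is a circle, so x, y appear only via x² + y²; mirror symmetry z ↦ −z ⇒ only even powers of z.
3. Observable constraints: a circular section at z = 0 has radius between 1 and 2; among the integer gridlines, it crosses the z-axis at z ∈ {-1, 1}.
4. Putting this together gives p.

2*x^2 + 2*y^2 + 3*z^2 - 3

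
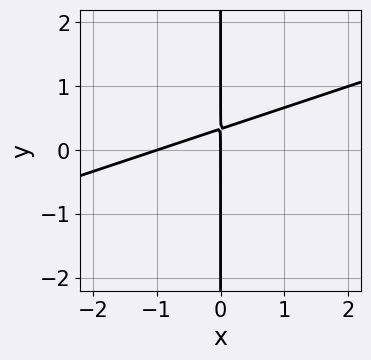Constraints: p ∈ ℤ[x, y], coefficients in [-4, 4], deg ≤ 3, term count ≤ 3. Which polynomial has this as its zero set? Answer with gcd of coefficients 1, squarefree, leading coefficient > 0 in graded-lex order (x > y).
1. Degree: no degree-1 curve has this shape, so deg p = 2.
2. Checking where it meets the axes: the visible y-axis segment lies entirely on the curve; among the integer gridlines, it crosses the x-axis at x ∈ {-1, 0}.
3. Matching integer coefficients to the picture gives p.

x^2 - 3*x*y + x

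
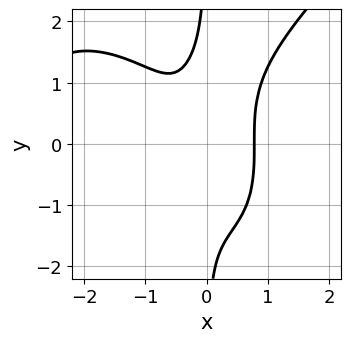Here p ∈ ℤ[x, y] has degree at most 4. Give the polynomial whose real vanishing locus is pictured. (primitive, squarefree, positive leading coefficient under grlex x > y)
First, deg p = 4. A generic line meets the curve in up to 4 points.
Then, checking where it meets the axes: no y-intercept at any integer in the box.
Finally, matching integer coefficients to the picture gives p.

x^4 - x*y^3 + 3*x^3 - x - 1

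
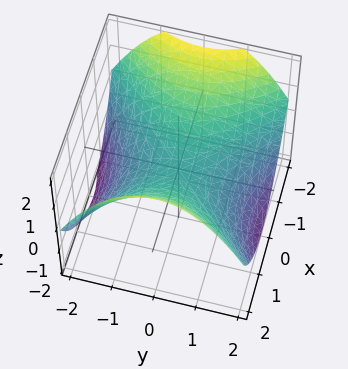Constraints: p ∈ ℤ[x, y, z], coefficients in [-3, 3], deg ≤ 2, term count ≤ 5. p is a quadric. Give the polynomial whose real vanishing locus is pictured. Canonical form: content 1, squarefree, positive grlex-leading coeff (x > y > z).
x^2 - y^2 - 2*z

1. Degree: a hyperbolic paraboloid; a quadric, so deg p = 2.
2. Symmetries: mirror symmetry y ↦ −y ⇒ only even powers of y; it's symmetric under x → −x, forcing even powers of x.
3. Observable constraints: it meets the x-axis at x = 0 (among the integer gridlines); one z-axis crossing is at z = 0; one y-axis crossing is at y = 0.
4. Fitting integer coefficients to these (and the overall shape) gives p.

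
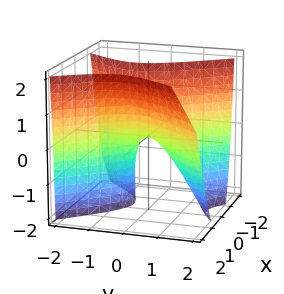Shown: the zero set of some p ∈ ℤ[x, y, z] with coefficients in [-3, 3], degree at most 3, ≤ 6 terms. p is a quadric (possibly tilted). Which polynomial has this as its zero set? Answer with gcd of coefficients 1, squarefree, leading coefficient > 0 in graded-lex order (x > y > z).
First, deg p = 2. No degree-1 surface has this shape.
Then, from the visible intercepts: it crosses the z-axis at the gridline z = 0; it meets the y-axis at y = 0 (among the integer gridlines); it meets the x-axis at x = 0 (among the integer gridlines).
Finally, the integer polynomial consistent with all of this is the stated p.

3*x^2 - x*z - 2*y^2 - y*z - z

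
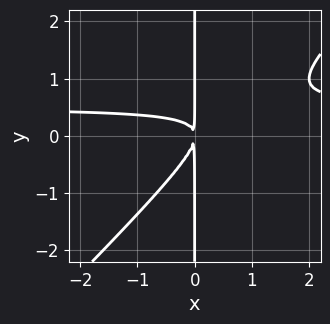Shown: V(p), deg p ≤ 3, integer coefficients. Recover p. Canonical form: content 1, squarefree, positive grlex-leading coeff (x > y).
2*x^2*y - 2*x*y^2 - x^2

(a) Degree: the shape is more complex than any degree-2 curve, so deg p = 3.
(b) From the visible intercepts: every point of the y-axis in the box is on the curve.
(c) Matching integer coefficients to the picture gives p.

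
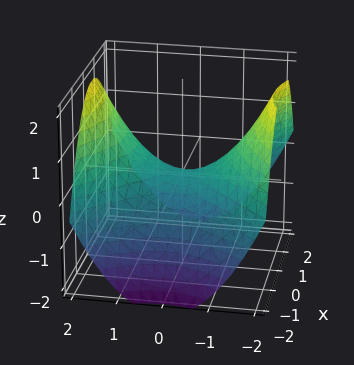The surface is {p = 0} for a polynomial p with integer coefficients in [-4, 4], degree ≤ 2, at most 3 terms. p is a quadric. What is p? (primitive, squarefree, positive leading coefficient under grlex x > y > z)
Degree: a saddle surface; a quadric, so deg p = 2.
Symmetries: the x ↦ −x reflection is a symmetry, so x appears only in even powers; it's symmetric under y → −y, forcing even powers of y.
Reading off the gridlines: one y-axis crossing is at y = 0; it meets the x-axis at x = 0 (among the integer gridlines).
Fitting integer coefficients to these (and the overall shape) gives p.

x^2 - y^2 + 2*z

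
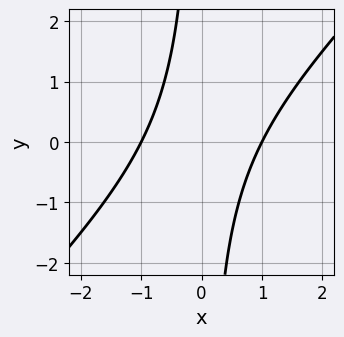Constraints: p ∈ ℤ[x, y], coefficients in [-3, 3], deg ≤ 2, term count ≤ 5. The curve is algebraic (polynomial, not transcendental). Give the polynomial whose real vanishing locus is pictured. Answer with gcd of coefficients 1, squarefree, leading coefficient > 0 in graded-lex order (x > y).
x^2 - x*y - 1

(a) deg p = 2.
(b) From the visible intercepts: among the integer gridlines, it crosses the x-axis at x ∈ {-1, 1}; no y-intercept at any integer in the box.
(c) Fitting integer coefficients to these (and the overall shape) gives p.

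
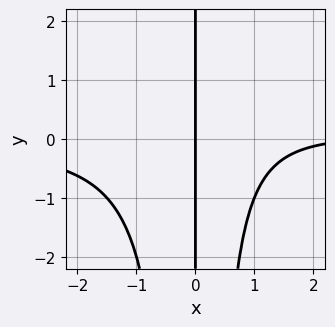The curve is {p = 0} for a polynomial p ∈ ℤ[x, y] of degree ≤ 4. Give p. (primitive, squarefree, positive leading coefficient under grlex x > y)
(a) deg p = 4.
(b) Checking where it meets the axes: it meets the x-axis at x = 0 (among the integer gridlines); every point of the y-axis in the box is on the curve.
(c) Putting this together gives p.

2*x^3*y - x^2 + 3*x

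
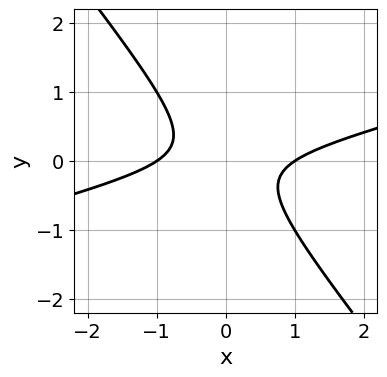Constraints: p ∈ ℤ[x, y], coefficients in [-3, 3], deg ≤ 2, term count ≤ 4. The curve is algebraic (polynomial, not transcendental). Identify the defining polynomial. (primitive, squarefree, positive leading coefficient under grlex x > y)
(a) Degree: a generic line meets the curve in up to 2 points, so deg p = 2.
(b) Against the integer gridlines: among the integer gridlines, it crosses the x-axis at x ∈ {-1, 1}; it misses every integer gridline on the y-axis.
(c) The integer polynomial consistent with all of this is the stated p.

x^2 - 3*x*y - 3*y^2 - 1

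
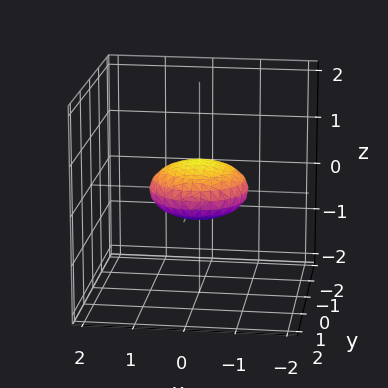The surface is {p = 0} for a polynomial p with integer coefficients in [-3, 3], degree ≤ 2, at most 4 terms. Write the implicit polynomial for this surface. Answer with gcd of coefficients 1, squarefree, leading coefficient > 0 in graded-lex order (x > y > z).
x^2 + y^2 + 3*z^2 - 1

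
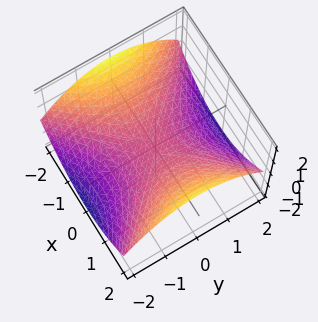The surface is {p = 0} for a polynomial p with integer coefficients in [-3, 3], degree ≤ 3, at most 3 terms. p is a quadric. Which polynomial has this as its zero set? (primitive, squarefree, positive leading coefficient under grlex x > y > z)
x^2 - y^2 - 3*z

First, the degree is 2 — a saddle surface; a quadric.
Next, symmetries: mirror symmetry y ↦ −y ⇒ only even powers of y; the x ↦ −x reflection is a symmetry, so x appears only in even powers.
Next, observable constraints: it crosses the y-axis at the gridline y = 0; it crosses the x-axis at the gridline x = 0; one z-axis crossing is at z = 0.
Finally, assembling these constraints gives the stated polynomial.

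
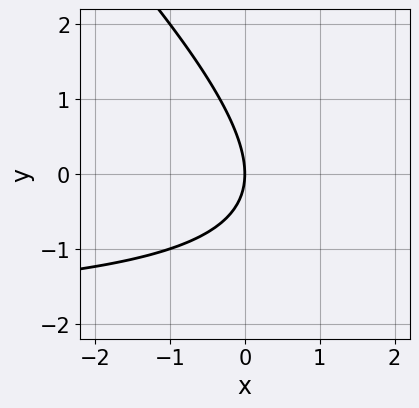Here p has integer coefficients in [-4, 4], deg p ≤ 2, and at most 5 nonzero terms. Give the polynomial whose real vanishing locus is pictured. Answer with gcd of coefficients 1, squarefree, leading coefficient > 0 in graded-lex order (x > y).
x*y + y^2 + 2*x

First, degree: no degree-1 curve has this shape, so deg p = 2.
Next, against the integer gridlines: one y-axis crossing is at y = 0; it crosses the x-axis at the gridline x = 0.
Finally, these observations pin down the coefficients.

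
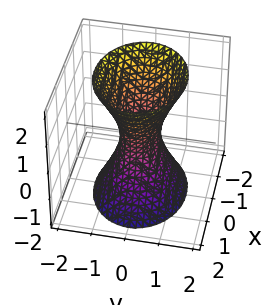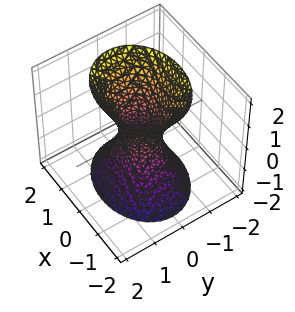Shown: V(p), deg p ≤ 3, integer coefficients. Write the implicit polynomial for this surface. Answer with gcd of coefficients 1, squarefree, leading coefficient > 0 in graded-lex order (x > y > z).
2*x^2 + 3*y^2 - z^2 - 1

deg p = 2. An hourglass — one-sheet hyperboloid; a quadric.
Symmetries: it's symmetric under z → −z, forcing even powers of z; it's symmetric under y → −y, forcing even powers of y; it's symmetric under x → −x, forcing even powers of x.
From the visible intercepts: it misses every integer gridline on the z-axis.
The integer polynomial consistent with all of this is the stated p.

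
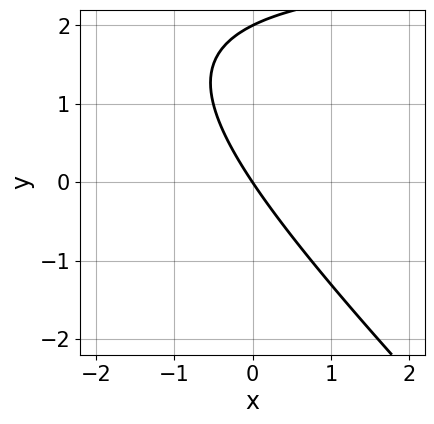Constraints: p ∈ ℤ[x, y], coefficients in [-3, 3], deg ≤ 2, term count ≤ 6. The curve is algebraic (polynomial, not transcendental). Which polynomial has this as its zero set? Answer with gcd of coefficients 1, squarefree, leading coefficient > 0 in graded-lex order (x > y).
x*y + y^2 - 3*x - 2*y

The degree is 2 — a generic line meets the curve in up to 2 points.
Against the integer gridlines: it meets the x-axis at x = 0 (among the integer gridlines); among the integer gridlines, it crosses the y-axis at y ∈ {0, 2}.
Matching integer coefficients to the picture gives p.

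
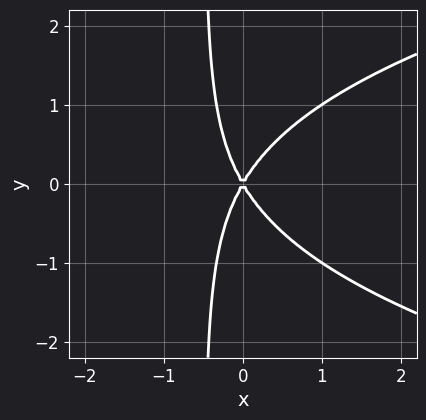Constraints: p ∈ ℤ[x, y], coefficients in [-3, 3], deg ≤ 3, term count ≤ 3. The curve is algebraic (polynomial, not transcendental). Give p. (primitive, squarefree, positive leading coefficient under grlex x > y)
(a) Degree: a generic line meets the curve in up to 3 points, so deg p = 3.
(b) Symmetries: mirror symmetry y ↦ −y ⇒ only even powers of y.
(c) From the axis intercepts and sections: it meets the x-axis at x = 0 (among the integer gridlines); it crosses the y-axis at the gridline y = 0.
(d) Together with the visible shape, these determine p as stated.

2*x*y^2 - 3*x^2 + y^2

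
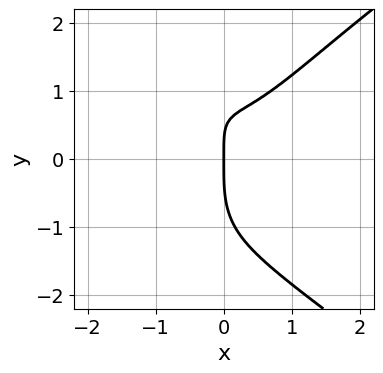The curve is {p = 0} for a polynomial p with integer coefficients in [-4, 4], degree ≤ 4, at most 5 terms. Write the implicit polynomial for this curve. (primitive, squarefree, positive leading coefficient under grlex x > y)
y^4 - 3*x^3 + 3*x*y - 3*x

First, deg p = 4. The shape is more complex than any degree-3 curve.
Next, from the axis intercepts and sections: it meets the y-axis at y = 0 (among the integer gridlines); one x-axis crossing is at x = 0.
Finally, solving for integer coefficients yields p as stated.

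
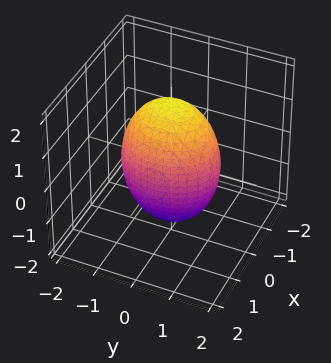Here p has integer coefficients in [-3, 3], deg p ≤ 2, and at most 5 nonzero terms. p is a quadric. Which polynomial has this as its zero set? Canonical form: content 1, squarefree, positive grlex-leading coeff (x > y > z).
The degree is 2 — bounded and convex; a quadric.
Symmetries: it's symmetric under z → −z, forcing even powers of z; the y ↦ −y reflection is a symmetry, so y appears only in even powers; it's symmetric under x → −x, forcing even powers of x.
Reading off the gridlines: the x-axis gridline crossings are at x ∈ {-1, 1}.
Matching integer coefficients to the picture gives p.

3*x^2 + 2*y^2 + z^2 - 3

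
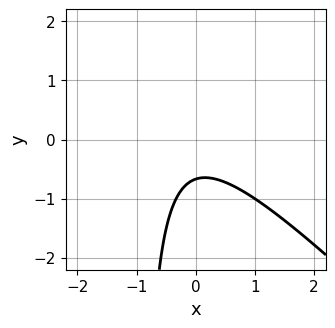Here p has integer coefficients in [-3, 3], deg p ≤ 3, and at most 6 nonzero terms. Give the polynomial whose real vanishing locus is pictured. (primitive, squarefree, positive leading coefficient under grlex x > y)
1. Degree: the shape is more complex than any degree-1 curve, so deg p = 2.
2. From the axis intercepts and sections: no x-intercept at any integer in the box.
3. Matching integer coefficients to the picture gives p.

3*x^2 + 3*x*y + x + 3*y + 2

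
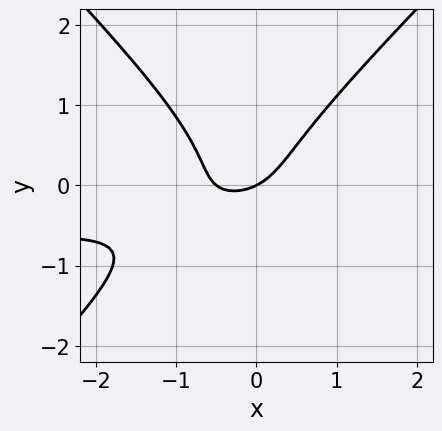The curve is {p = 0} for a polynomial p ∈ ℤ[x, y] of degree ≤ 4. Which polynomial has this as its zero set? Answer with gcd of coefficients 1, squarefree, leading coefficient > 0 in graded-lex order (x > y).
3*x^2*y - 3*y^3 + 2*x^2 + x - 2*y

1. Degree: no degree-2 curve has this shape, so deg p = 3.
2. From the visible intercepts: it meets the y-axis at y = 0 (among the integer gridlines); it meets the x-axis at x = 0 (among the integer gridlines).
3. Solving for integer coefficients yields p as stated.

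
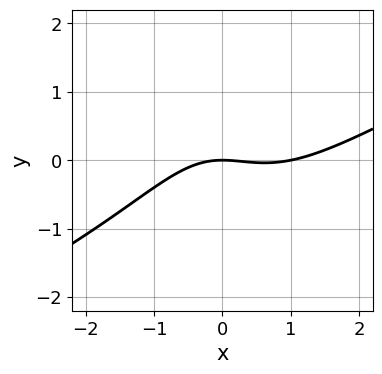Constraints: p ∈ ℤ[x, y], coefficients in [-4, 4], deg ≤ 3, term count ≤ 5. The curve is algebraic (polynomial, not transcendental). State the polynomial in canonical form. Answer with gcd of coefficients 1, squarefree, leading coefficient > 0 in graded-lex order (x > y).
x^3 - 2*x^2*y - x^2 - 3*y

(a) Degree: a generic line meets the curve in up to 3 points, so deg p = 3.
(b) Observable constraints: among the integer gridlines, it crosses the x-axis at x ∈ {0, 1}; it meets the y-axis at y = 0 (among the integer gridlines).
(c) Matching integer coefficients to the picture gives p.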